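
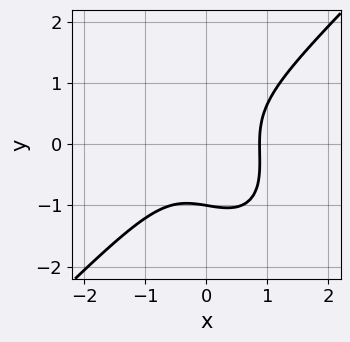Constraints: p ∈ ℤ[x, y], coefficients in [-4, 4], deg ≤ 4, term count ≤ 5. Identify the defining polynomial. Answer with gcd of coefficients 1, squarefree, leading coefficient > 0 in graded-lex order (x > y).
3*x^3 - x*y^2 - 2*y^3 - 2

1. Degree: no degree-2 curve has this shape, so deg p = 3.
2. Against the integer gridlines: it crosses the y-axis at the gridline y = -1.
3. These observations pin down the coefficients.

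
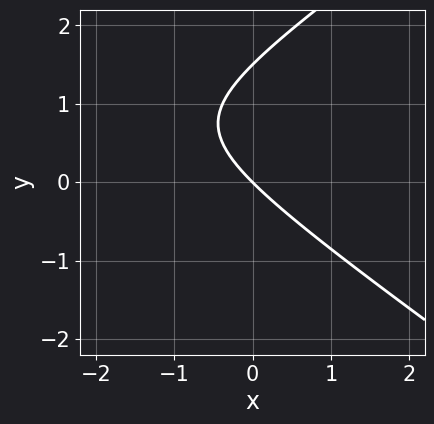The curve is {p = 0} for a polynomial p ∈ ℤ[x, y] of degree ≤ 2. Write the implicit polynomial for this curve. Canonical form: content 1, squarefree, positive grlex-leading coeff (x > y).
1. deg p = 2. The shape is more complex than any degree-1 curve.
2. Observable constraints: one y-axis crossing is at y = 0; it crosses the x-axis at the gridline x = 0.
3. These observations pin down the coefficients.

x^2 - 2*y^2 + 3*x + 3*y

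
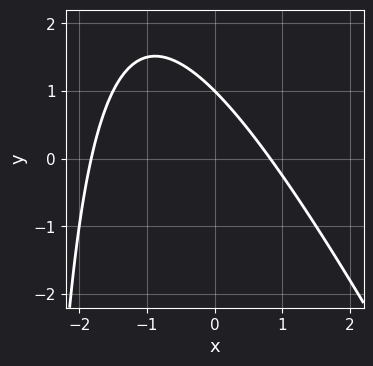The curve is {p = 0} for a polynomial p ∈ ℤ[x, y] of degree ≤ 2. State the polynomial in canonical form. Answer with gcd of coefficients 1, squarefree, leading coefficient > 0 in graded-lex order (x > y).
2*x^2 + x*y + 2*x + 3*y - 3

1. Degree: no degree-1 curve has this shape, so deg p = 2.
2. Checking where it meets the axes: it meets the y-axis at y = 1 (among the integer gridlines).
3. Solving for integer coefficients yields p as stated.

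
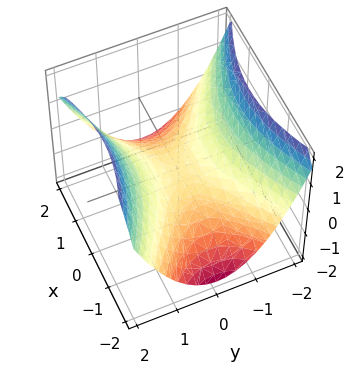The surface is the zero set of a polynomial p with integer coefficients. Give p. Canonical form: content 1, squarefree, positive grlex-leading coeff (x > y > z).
x^2 - 2*y^2 + 3*z

First, the degree is 2 — a hyperbolic paraboloid; a quadric.
Next, symmetries: it's symmetric under y → −y, forcing even powers of y; the x ↦ −x reflection is a symmetry, so x appears only in even powers.
Next, from the visible intercepts: it meets the x-axis at x = 0 (among the integer gridlines); one y-axis crossing is at y = 0.
Finally, fitting integer coefficients to these (and the overall shape) gives p.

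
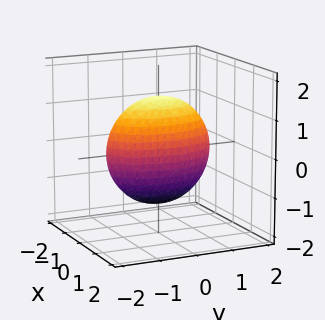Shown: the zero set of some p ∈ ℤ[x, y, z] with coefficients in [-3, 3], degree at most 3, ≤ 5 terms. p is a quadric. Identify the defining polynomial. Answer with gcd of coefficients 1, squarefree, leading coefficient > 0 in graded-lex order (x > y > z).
(a) deg p = 2.
(b) Symmetries: it's symmetric under x → −x, forcing even powers of x; mirror symmetry y ↦ −y ⇒ only even powers of y; the z ↦ −z reflection is a symmetry, so z appears only in even powers.
(c) Assembling these constraints gives the stated polynomial.

3*x^2 + y^2 + z^2 - 2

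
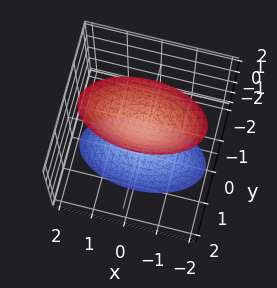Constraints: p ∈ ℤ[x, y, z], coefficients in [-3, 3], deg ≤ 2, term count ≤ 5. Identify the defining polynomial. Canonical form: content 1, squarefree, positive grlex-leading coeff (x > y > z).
x^2 + 3*y^2 - z^2 + 1

1. I count 2 distinct pieces.
2. The degree is 2 — two sheets facing apart; a quadric.
3. Symmetries: mirror symmetry x ↦ −x ⇒ only even powers of x; the z ↦ −z reflection is a symmetry, so z appears only in even powers; mirror symmetry y ↦ −y ⇒ only even powers of y.
4. Checking where it meets the axes: no x-intercept at any integer in the box; no y-intercept at any integer in the box.
5. Putting this together gives p.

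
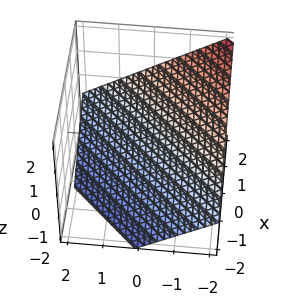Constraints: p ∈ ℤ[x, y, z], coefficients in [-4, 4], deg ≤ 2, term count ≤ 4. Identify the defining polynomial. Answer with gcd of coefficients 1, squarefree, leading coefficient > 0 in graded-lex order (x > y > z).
1. Degree: every cross-section is a straight line — this is a plane, so deg p = 1.
2. From the visible intercepts: one y-axis crossing is at y = -1; it meets the x-axis at x = 1 (among the integer gridlines).
3. These observations pin down the coefficients.

2*x - 2*y - 3*z - 2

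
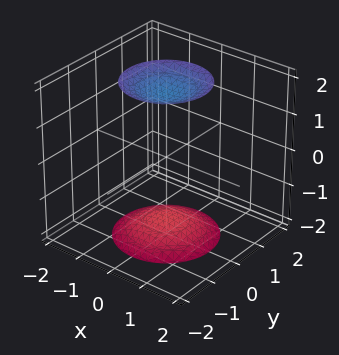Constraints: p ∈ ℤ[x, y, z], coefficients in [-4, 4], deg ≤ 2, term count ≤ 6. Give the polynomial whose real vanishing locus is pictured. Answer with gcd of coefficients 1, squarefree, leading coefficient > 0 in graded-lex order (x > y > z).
x^2 + y^2 - z^2 + 3

First, there are 2 components. They look like related sheets of one shape, so recover p as a whole.
Then, degree: two separate bowl-shaped sheets opening away from each other; a quadric, so deg p = 2.
Next, symmetries: the z-axis is an axis of rotation, so x and y enter only as x² + y²; it's symmetric under z → −z, forcing even powers of z.
Next, checking where it meets the axes: a circular section at z = -2 has radius exactly 1; it misses every integer gridline on the x-axis; no y-intercept at any integer in the box.
Finally, putting this together gives p.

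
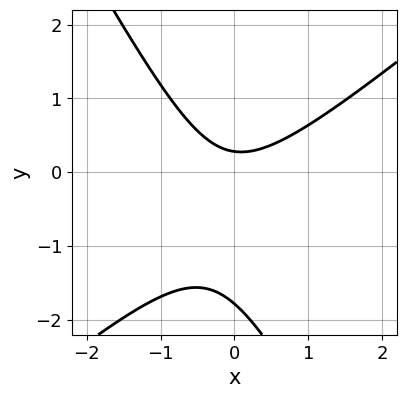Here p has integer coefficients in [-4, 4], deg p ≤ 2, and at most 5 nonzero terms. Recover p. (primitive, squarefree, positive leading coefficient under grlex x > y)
3*x^2 - 2*x*y - 2*y^2 - 3*y + 1

deg p = 2.
From the visible intercepts: no x-intercept at any integer in the box.
Solving for integer coefficients yields p as stated.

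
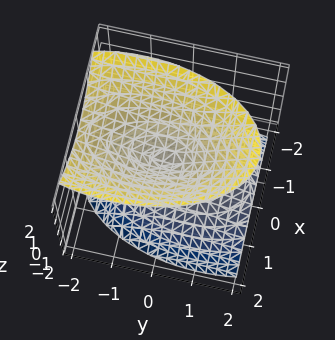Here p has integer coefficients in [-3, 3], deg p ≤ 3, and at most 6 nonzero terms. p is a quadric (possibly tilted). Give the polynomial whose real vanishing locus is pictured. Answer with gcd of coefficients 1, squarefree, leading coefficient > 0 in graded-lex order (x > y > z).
3*x^2 + y^2 + y*z - 2*z^2

The picture has 2 separate pieces. Treating them together as one polynomial.
deg p = 2. The shape is more complex than any degree-1 surface.
From the visible intercepts: one z-axis crossing is at z = 0; it meets the x-axis at x = 0 (among the integer gridlines); it crosses the y-axis at the gridline y = 0.
Solving for integer coefficients yields p as stated.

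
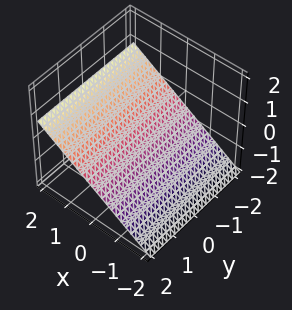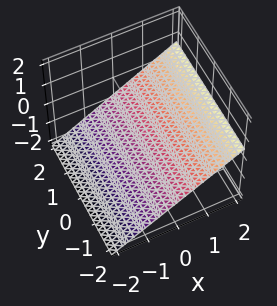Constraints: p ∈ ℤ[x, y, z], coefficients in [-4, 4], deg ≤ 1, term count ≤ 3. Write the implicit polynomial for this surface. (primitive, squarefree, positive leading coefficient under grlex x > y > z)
2*x - 3*z - 2

First, deg p = 1. The surface is flat (a plane).
Then, from the visible intercepts: one x-axis crossing is at x = 1; no y-intercept at any integer in the box.
Finally, fitting integer coefficients to these (and the overall shape) gives p.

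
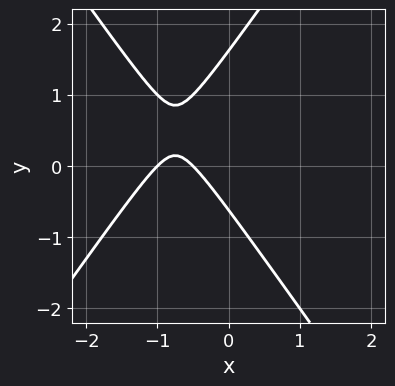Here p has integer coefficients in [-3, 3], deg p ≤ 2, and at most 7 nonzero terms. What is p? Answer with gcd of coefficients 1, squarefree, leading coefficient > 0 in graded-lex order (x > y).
(a) Degree: no degree-1 curve has this shape, so deg p = 2.
(b) Reading off the gridlines: one x-axis crossing is at x = -1.
(c) Putting this together gives p.

2*x^2 - y^2 + 3*x + y + 1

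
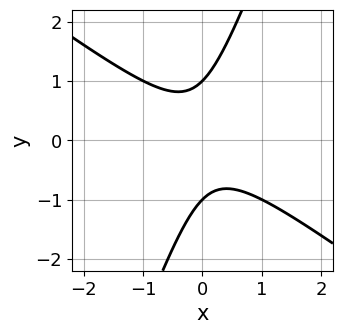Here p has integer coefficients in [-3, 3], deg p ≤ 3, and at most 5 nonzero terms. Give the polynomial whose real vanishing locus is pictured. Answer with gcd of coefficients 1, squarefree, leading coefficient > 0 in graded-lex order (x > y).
(a) Degree: a generic line meets the curve in up to 2 points, so deg p = 2.
(b) From the visible intercepts: among the integer gridlines, it crosses the y-axis at y ∈ {-1, 1}; the curve avoids every integer x-axis point in the box.
(c) The integer polynomial consistent with all of this is the stated p.

2*x^2 + 2*x*y - y^2 + 1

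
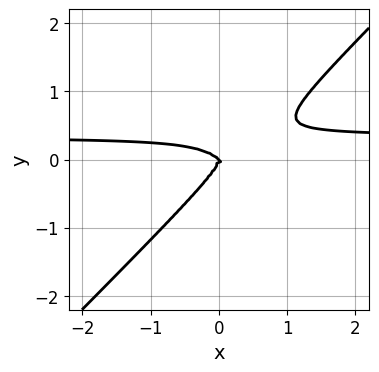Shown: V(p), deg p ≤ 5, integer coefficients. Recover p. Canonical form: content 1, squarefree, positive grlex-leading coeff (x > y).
deg p = 4. No degree-3 curve has this shape.
From the visible intercepts: one y-axis crossing is at y = 0; it crosses the x-axis at the gridline x = 0.
Matching integer coefficients to the picture gives p.

3*x^3*y - 3*y^4 - x^3 - x^2*y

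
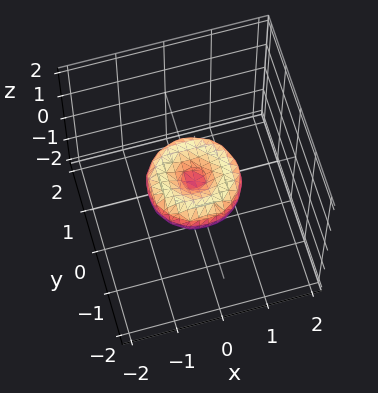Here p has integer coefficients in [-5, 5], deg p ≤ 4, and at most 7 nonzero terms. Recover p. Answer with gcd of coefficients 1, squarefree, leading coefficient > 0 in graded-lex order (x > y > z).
2*x^4 + 4*x^2*y^2 + 2*y^4 - 2*x^2 - 2*y^2 + 3*z^2

(a) Degree: the shape is more complex than any degree-3 surface, so deg p = 4.
(b) Symmetry: the surface is invariant under rotation about z: p = q(x² + y², z).
(c) Reading off the gridlines: a circular section at z = 0 has radius exactly 1; among the integer gridlines, it crosses the x-axis at x ∈ {-1, 0, 1}; it crosses the z-axis at the gridline z = 0.
(d) Putting this together gives p. Check: (0, 1, 0) on the y-axis lies on the surface, and p(0, 1, 0) = 0. ✓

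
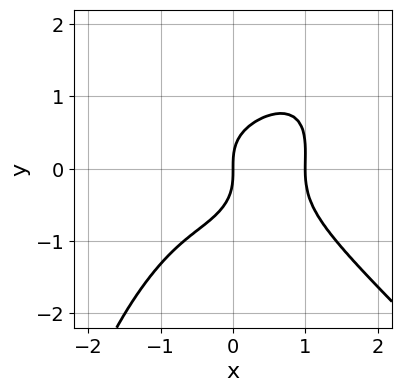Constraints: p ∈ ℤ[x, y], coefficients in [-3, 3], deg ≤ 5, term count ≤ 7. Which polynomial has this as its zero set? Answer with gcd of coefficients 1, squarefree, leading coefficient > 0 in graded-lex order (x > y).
First, deg p = 4.
Next, reading off the gridlines: among the integer gridlines, it crosses the x-axis at x ∈ {0, 1}; one y-axis crossing is at y = 0.
Finally, fitting integer coefficients to these (and the overall shape) gives p.

2*x^4 - x^2*y^2 + x*y^3 + 2*y^3 - 2*x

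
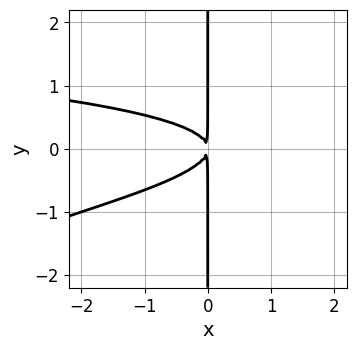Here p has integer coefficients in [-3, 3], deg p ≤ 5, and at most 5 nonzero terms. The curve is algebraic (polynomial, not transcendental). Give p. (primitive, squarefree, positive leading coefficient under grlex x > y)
(a) deg p = 4.
(b) Reading off the gridlines: the visible y-axis segment lies entirely on the curve.
(c) These observations pin down the coefficients.

x*y^3 + 3*x*y^2 + x^2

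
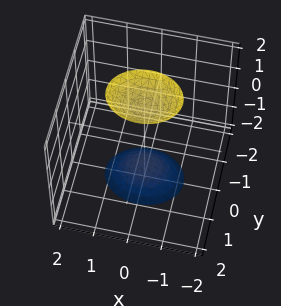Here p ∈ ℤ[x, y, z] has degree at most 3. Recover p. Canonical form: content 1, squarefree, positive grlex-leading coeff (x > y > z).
2*x^2 + 3*y^2 - z^2 + 2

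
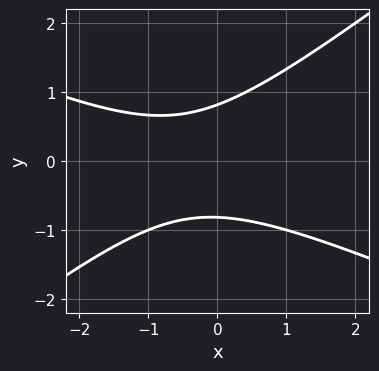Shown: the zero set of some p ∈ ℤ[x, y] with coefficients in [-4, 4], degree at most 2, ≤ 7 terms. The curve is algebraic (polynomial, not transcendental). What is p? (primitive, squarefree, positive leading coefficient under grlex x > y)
1. The degree is 2 — no degree-1 curve has this shape.
2. Against the integer gridlines: it misses every integer gridline on the x-axis.
3. These observations pin down the coefficients.

x^2 + x*y - 3*y^2 + x + 2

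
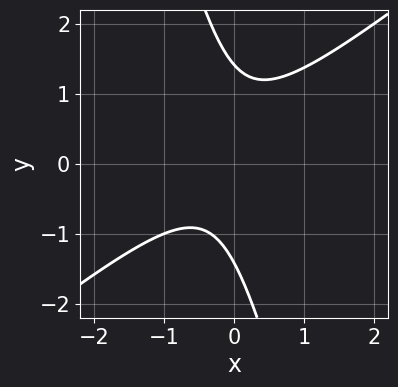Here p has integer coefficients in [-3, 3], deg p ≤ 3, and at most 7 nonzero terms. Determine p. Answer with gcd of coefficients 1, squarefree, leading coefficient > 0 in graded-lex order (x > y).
3*x^2 - 3*x*y - y^2 + x + 2

The degree is 2 — a generic line meets the curve in up to 2 points.
Checking where it meets the axes: no x-intercept at any integer in the box.
These observations pin down the coefficients.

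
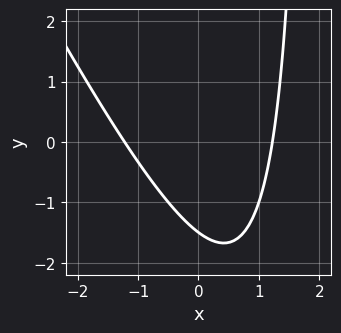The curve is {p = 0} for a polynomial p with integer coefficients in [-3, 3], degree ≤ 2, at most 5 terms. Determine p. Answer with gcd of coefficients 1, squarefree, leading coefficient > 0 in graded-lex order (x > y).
2*x^2 + x*y - 2*y - 3

First, deg p = 2. The shape is more complex than any degree-1 curve.
Finally, the integer polynomial consistent with all of this is the stated p.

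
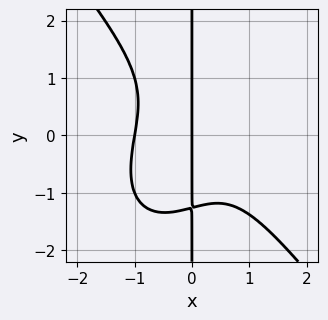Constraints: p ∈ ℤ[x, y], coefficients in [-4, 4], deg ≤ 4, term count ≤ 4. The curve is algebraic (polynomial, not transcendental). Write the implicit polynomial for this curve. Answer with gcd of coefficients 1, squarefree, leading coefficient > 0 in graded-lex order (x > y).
2*x^4 + x*y^3 + x^2*y + 2*x

1. The degree is 4 — the shape is more complex than any degree-3 curve.
2. Observable constraints: the x-axis gridline crossings are at x ∈ {-1, 0}; the visible y-axis segment lies entirely on the curve.
3. Together with the visible shape, these determine p as stated.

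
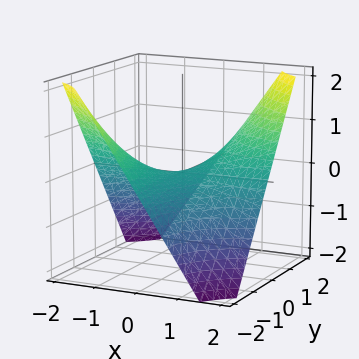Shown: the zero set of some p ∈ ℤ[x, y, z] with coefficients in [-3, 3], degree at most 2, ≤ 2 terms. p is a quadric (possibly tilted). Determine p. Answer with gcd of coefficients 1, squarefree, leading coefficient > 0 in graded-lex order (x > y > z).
2*x*y - 3*z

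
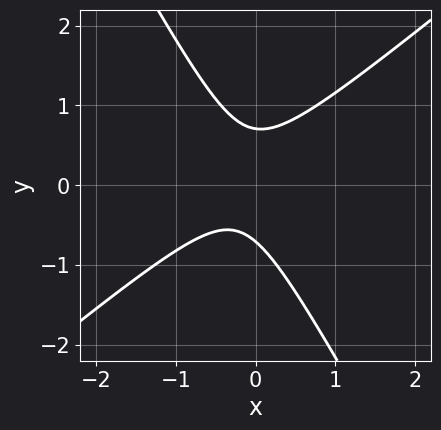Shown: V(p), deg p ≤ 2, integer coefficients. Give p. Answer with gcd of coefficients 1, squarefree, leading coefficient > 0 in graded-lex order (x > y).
3*x^2 - 2*x*y - 2*y^2 + x + 1

First, the degree is 2 — the shape is more complex than any degree-1 curve.
Then, from the axis intercepts and sections: no x-intercept at any integer in the box.
Finally, these observations pin down the coefficients.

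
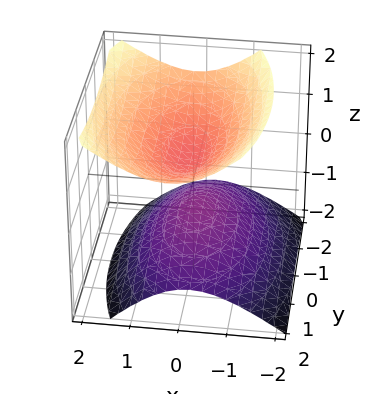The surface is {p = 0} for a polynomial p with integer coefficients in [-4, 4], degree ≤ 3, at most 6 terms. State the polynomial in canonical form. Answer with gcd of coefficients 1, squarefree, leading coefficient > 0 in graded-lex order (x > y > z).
First, the picture has 2 separate pieces. They look like related sheets of one shape, so recover p as a whole.
Then, the degree is 2 — the shape is more complex than any degree-1 surface.
Next, reading off the gridlines: no y-intercept at any integer in the box; the surface avoids every integer x-axis point in the box.
Finally, the integer polynomial consistent with all of this is the stated p.

3*x^2 - x*z + y^2 - 3*z^2 + 1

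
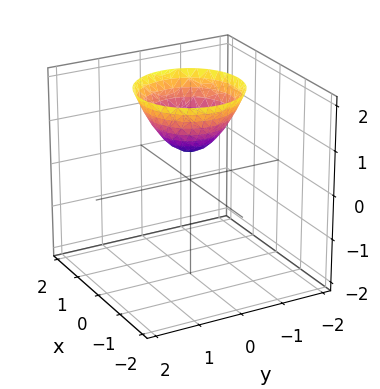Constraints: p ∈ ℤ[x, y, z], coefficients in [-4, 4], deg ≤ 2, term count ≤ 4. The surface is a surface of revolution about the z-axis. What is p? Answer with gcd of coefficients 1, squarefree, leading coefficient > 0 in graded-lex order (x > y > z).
First, the degree is 2 — the shape is more complex than any degree-1 surface.
Then, symmetry: the surface is invariant under rotation about z: p = q(x² + y², z).
Then, checking where it meets the axes: a circular section at z = 2 has radius between 1 and 2; no y-intercept at any integer in the box; the surface avoids every integer x-axis point in the box.
Finally, the integer polynomial consistent with all of this is the stated p.

3*x^2 + 3*y^2 - 3*z + 2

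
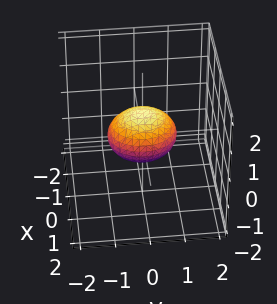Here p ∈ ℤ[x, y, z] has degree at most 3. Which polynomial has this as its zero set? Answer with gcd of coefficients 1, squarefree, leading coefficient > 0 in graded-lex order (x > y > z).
First, degree: bounded and convex; a quadric, so deg p = 2.
Next, symmetries: it's symmetric under y → −y, forcing even powers of y; mirror symmetry z ↦ −z ⇒ only even powers of z; mirror symmetry x ↦ −x ⇒ only even powers of x.
Then, checking where it meets the axes: the y-axis gridline crossings are at y ∈ {-1, 1}.
Finally, the integer polynomial consistent with all of this is the stated p.

3*x^2 + 2*y^2 + 3*z^2 - 2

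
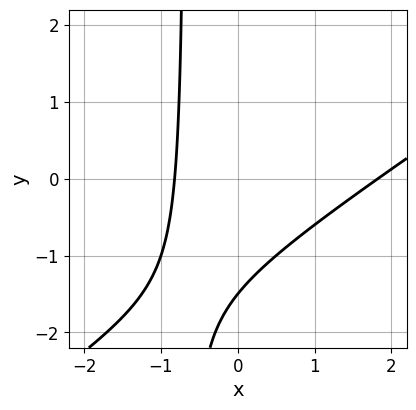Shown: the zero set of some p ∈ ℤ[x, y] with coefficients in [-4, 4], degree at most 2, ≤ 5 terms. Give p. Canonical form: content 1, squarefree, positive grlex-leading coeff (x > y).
2*x^2 - 3*x*y - 2*x - 2*y - 3

First, degree: a generic line meets the curve in up to 2 points, so deg p = 2.
Finally, putting this together gives p.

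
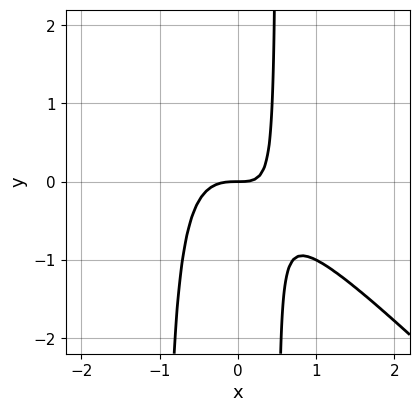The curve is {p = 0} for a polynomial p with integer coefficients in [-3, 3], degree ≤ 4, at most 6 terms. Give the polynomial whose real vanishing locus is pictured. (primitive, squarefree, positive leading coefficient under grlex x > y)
2*x^3 + 2*x^2*y + x*y - y

(a) Degree: the shape is more complex than any degree-2 curve, so deg p = 3.
(b) From the visible intercepts: one x-axis crossing is at x = 0; it crosses the y-axis at the gridline y = 0.
(c) Together with the visible shape, these determine p as stated.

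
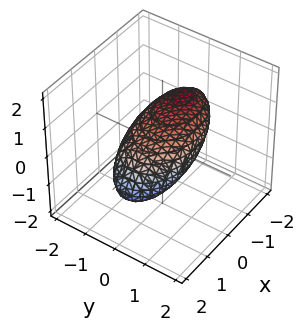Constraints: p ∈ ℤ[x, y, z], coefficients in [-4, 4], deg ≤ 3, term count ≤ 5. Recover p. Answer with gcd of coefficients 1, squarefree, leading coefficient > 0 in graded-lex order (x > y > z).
First, deg p = 2. No degree-1 surface has this shape.
Then, from the visible intercepts: among the integer gridlines, it crosses the y-axis at y ∈ {-1, 1}.
Finally, fitting integer coefficients to these (and the overall shape) gives p.

x^2 + 2*x*z + 2*y^2 + 3*z^2 - 2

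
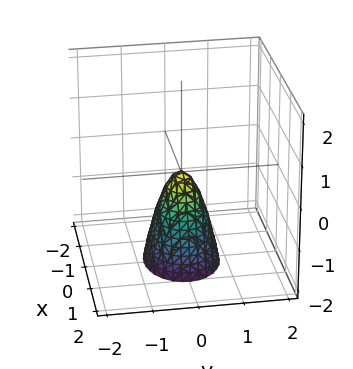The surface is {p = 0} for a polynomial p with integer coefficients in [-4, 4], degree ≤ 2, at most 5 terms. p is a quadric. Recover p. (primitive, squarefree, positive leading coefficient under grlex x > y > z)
2*x^2 + 3*y^2 + z

First, degree: a paraboloid; a quadric, so deg p = 2.
Next, symmetries: the y ↦ −y reflection is a symmetry, so y appears only in even powers; mirror symmetry x ↦ −x ⇒ only even powers of x.
Next, from the axis intercepts and sections: it meets the x-axis at x = 0 (among the integer gridlines); it crosses the z-axis at the gridline z = 0.
Finally, fitting integer coefficients to these (and the overall shape) gives p.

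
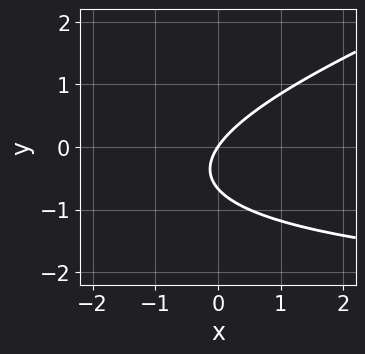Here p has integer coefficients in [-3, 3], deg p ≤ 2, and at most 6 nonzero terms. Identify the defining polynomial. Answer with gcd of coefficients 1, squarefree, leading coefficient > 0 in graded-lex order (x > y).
x*y - 3*y^2 + 3*x - 2*y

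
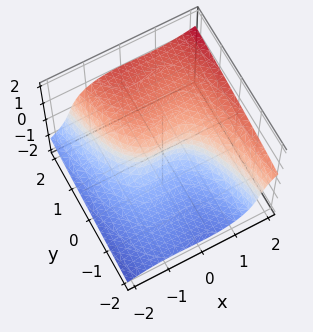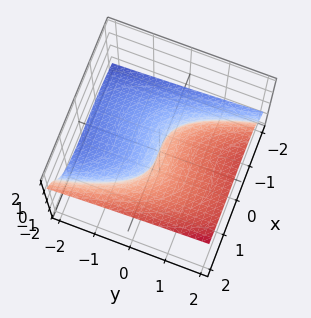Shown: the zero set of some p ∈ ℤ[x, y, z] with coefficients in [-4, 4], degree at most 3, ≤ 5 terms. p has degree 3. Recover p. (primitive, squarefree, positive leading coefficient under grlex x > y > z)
1. The degree is 3 — no degree-2 surface has this shape.
2. From the visible intercepts: it crosses the x-axis at the gridline x = 0; one z-axis crossing is at z = 0.
3. Solving for integer coefficients yields p as stated.

x^3 - x^2*z - 2*z^3 + 2*y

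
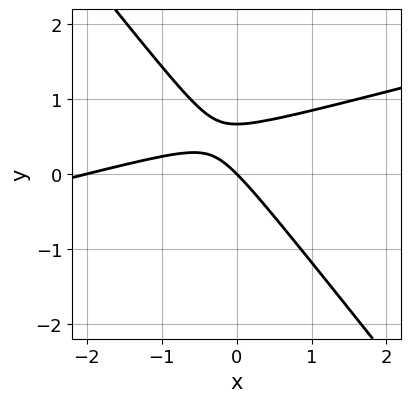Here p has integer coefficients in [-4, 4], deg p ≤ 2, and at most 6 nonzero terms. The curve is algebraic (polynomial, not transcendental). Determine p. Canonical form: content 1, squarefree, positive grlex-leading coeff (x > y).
x^2 - 3*x*y - 3*y^2 + 2*x + 2*y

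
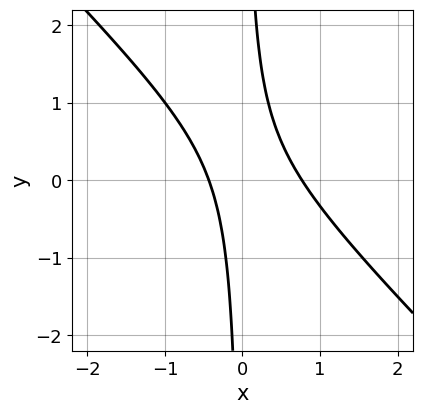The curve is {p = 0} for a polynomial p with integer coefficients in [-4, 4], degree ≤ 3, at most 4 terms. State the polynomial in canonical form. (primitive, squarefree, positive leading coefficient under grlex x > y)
3*x^2 + 3*x*y - x - 1

First, degree: a generic line meets the curve in up to 2 points, so deg p = 2.
Next, reading off the gridlines: the curve avoids every integer y-axis point in the box.
Finally, matching integer coefficients to the picture gives p.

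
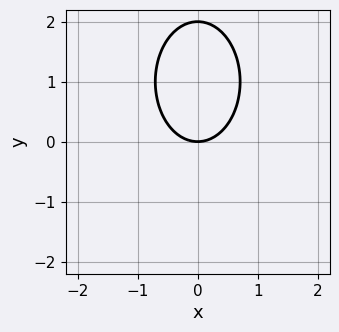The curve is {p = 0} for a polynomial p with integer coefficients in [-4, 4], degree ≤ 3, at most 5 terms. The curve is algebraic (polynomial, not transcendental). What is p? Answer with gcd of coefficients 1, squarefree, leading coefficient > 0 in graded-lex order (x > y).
2*x^2 + y^2 - 2*y

(a) deg p = 2.
(b) Symmetries: the x ↦ −x reflection is a symmetry, so x appears only in even powers.
(c) Observable constraints: among the integer gridlines, it crosses the y-axis at y ∈ {0, 2}; one x-axis crossing is at x = 0.
(d) Assembling these constraints gives the stated polynomial.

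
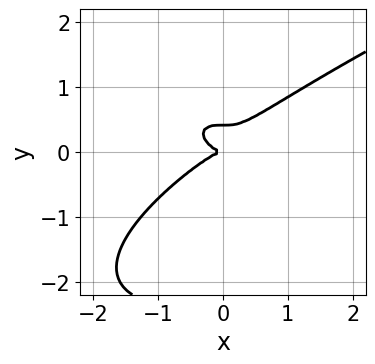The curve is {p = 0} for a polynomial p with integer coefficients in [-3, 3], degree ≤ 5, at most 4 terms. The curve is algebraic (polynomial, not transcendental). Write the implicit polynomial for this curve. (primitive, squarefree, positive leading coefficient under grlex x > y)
y^4 - x^3 + 2*y^3 - y^2

(a) The degree is 4 — a generic line meets the curve in up to 4 points.
(b) From the axis intercepts and sections: one x-axis crossing is at x = 0; it crosses the y-axis at the gridline y = 0.
(c) These observations pin down the coefficients.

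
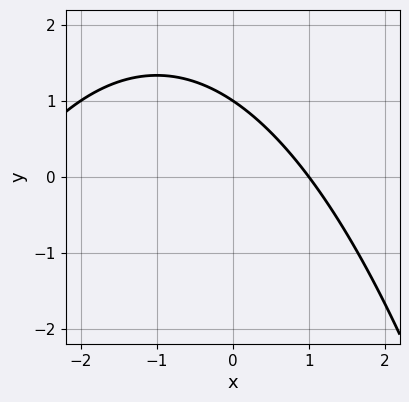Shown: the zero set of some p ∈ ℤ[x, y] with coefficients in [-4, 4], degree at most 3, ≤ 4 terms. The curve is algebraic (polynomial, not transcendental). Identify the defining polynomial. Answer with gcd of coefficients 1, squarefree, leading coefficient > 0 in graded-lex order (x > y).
1. Degree: no degree-1 curve has this shape, so deg p = 2.
2. From the axis intercepts and sections: it crosses the y-axis at the gridline y = 1; it meets the x-axis at x = 1 (among the integer gridlines).
3. Matching integer coefficients to the picture gives p.

x^2 + 2*x + 3*y - 3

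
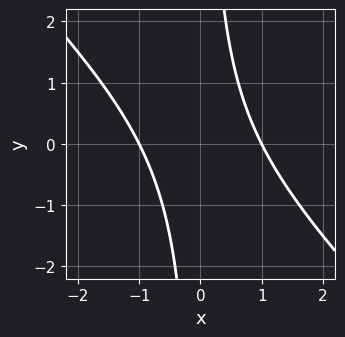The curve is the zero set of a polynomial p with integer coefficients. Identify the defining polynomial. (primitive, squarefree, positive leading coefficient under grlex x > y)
x^2 + x*y - 1

First, the degree is 2 — the shape is more complex than any degree-1 curve.
Then, reading off the gridlines: the x-axis gridline crossings are at x ∈ {-1, 1}; the curve avoids every integer y-axis point in the box.
Finally, these observations pin down the coefficients.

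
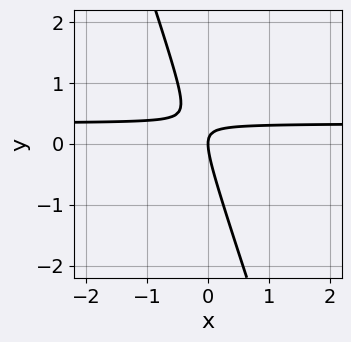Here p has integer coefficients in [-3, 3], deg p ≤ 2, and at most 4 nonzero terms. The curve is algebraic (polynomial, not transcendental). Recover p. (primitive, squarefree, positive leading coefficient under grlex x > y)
3*x*y + y^2 - x

1. deg p = 2.
2. From the axis intercepts and sections: one x-axis crossing is at x = 0; one y-axis crossing is at y = 0.
3. Matching integer coefficients to the picture gives p.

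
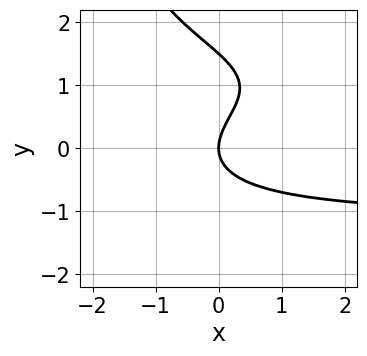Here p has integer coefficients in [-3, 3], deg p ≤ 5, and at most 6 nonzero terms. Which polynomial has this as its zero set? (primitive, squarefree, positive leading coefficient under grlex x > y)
x*y^3 - x*y^2 + 2*y^3 - 3*y^2 + 3*x

First, the degree is 4 — a generic line meets the curve in up to 4 points.
Next, from the visible intercepts: it meets the y-axis at y = 0 (among the integer gridlines); it crosses the x-axis at the gridline x = 0.
Finally, putting this together gives p.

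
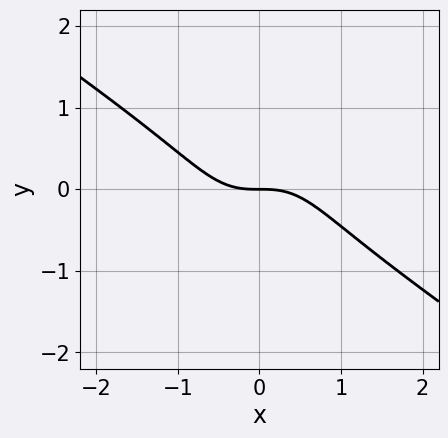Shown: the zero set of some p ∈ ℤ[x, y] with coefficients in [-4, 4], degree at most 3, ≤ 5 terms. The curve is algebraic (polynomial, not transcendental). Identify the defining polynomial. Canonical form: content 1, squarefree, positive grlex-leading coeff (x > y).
1. The degree is 3 — no degree-2 curve has this shape.
2. From the visible intercepts: it crosses the y-axis at the gridline y = 0; it meets the x-axis at x = 0 (among the integer gridlines).
3. These observations pin down the coefficients.

x^3 + x^2*y + y^3 + y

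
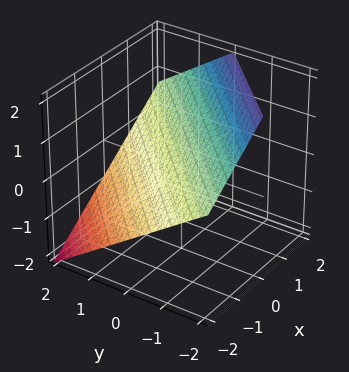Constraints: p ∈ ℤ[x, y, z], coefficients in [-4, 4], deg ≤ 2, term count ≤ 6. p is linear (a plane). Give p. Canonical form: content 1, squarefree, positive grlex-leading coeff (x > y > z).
1. The degree is 1 — the surface is flat (a plane).
2. Against the integer gridlines: it meets the x-axis at x = -1 (among the integer gridlines); it meets the y-axis at y = 1 (among the integer gridlines).
3. These observations pin down the coefficients.

2*x - 2*y - 3*z + 2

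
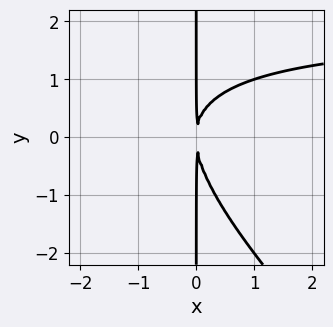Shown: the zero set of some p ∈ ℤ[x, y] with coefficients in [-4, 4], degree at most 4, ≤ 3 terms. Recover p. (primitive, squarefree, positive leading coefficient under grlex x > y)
deg p = 3. No degree-2 curve has this shape.
Against the integer gridlines: every point of the y-axis in the box is on the curve.
Matching integer coefficients to the picture gives p.

x^2*y + x*y^2 - 2*x^2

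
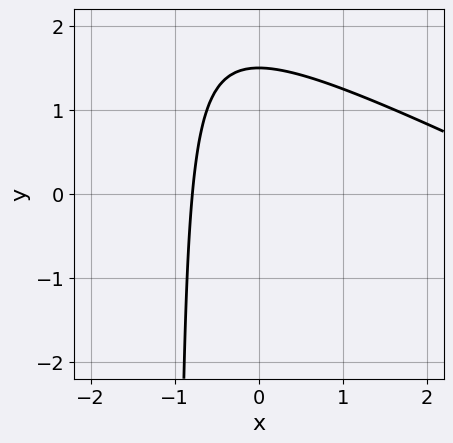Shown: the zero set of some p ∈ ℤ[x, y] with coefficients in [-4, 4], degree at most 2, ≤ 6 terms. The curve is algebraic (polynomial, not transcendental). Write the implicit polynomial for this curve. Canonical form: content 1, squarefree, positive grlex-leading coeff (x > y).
(a) The degree is 2 — no degree-1 curve has this shape.
(b) Matching integer coefficients to the picture gives p.

x^2 + 2*x*y - 3*x + 2*y - 3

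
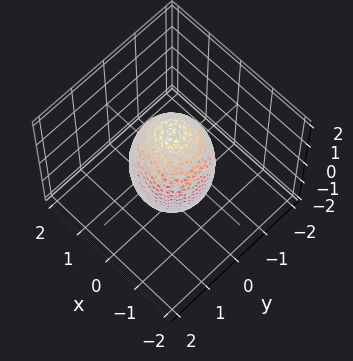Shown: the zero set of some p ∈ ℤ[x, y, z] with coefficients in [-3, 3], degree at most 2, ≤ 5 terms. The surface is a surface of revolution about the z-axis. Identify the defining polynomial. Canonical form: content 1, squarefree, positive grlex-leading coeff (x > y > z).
3*x^2 + 3*y^2 + z^2 - 3

1. deg p = 2. No degree-1 surface has this shape.
2. Symmetries: rotational symmetry about the z-axis ⇒ p depends on x, y only through x² + y².
3. From the visible intercepts: a circular section at z = 0 has radius exactly 1; among the integer gridlines, it crosses the x-axis at x ∈ {-1, 1}.
4. The integer polynomial consistent with all of this is the stated p. Check: (0, 1, 0) on the y-axis lies on the surface, and p(0, 1, 0) = 0. ✓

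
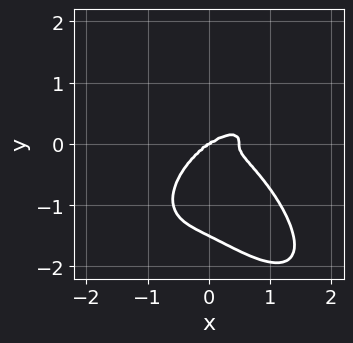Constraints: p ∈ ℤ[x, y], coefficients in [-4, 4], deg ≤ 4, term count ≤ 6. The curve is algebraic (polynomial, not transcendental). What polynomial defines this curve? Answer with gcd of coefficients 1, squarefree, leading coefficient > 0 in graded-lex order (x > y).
1. Degree: no degree-3 curve has this shape, so deg p = 4.
2. From the visible intercepts: one y-axis crossing is at y = 0; one x-axis crossing is at x = 0.
3. The integer polynomial consistent with all of this is the stated p.

2*x^4 + x*y^3 + 2*y^4 - x^3 + 3*y^3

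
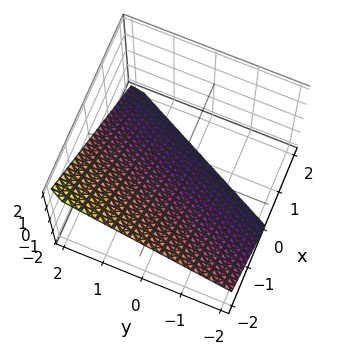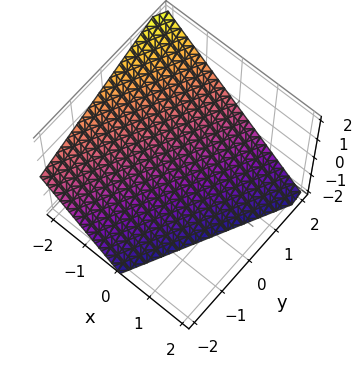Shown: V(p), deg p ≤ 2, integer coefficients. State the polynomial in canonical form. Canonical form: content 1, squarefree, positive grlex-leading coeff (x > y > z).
2*x - y + 2*z + 2

1. The degree is 1 — every cross-section is a straight line — this is a plane.
2. Observable constraints: it crosses the z-axis at the gridline z = -1; one x-axis crossing is at x = -1; one y-axis crossing is at y = 2.
3. Putting this together gives p.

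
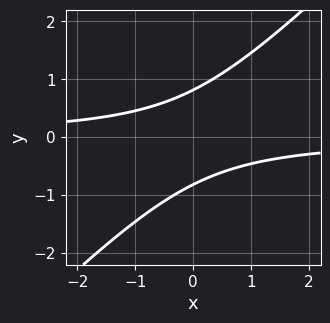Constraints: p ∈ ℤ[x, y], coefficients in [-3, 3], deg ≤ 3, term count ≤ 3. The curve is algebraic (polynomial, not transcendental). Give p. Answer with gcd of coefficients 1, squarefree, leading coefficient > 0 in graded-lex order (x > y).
3*x*y - 3*y^2 + 2

First, the degree is 2 — a generic line meets the curve in up to 2 points.
Next, checking where it meets the axes: it misses every integer gridline on the x-axis.
Finally, solving for integer coefficients yields p as stated.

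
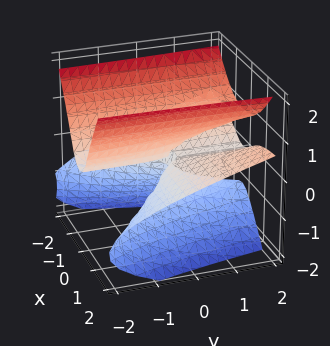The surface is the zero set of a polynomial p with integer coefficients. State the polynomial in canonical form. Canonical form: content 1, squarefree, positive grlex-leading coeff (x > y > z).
x^2*y - 3*x^2*z + 2*z^3 - y*z

(a) The picture has 2 separate pieces. They look like related sheets of one shape, so recover p as a whole.
(b) The degree is 3 — no degree-2 surface has this shape.
(c) Checking where it meets the axes: every point of the y-axis in the box is on the surface; every point of the x-axis in the box is on the surface; it crosses the z-axis at the gridline z = 0.
(d) The integer polynomial consistent with all of this is the stated p.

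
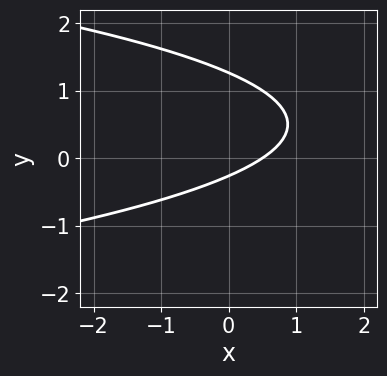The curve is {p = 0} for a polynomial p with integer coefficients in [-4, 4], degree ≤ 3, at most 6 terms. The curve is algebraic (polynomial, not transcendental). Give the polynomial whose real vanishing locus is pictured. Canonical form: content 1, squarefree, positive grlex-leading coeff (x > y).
3*y^2 + 2*x - 3*y - 1

Degree: no degree-1 curve has this shape, so deg p = 2.
Matching integer coefficients to the picture gives p.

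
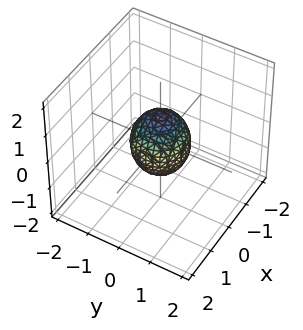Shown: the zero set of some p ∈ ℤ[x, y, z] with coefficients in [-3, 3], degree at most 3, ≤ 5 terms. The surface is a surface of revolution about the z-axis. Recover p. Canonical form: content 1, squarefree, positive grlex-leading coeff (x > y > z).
First, degree: a generic line meets the surface in up to 2 points, so deg p = 2.
Next, by symmetry, the surface is invariant under rotation about z: p = q(x² + y², z).
Then, against the integer gridlines: a circular section at z = 0 has radius between 0 and 1; among the integer gridlines, it crosses the z-axis at z ∈ {-1, 1}.
Finally, fitting integer coefficients to these (and the overall shape) gives p.

3*x^2 + 3*y^2 + 2*z^2 - 2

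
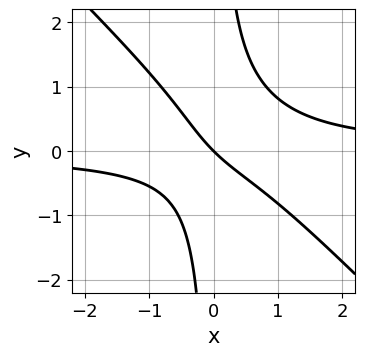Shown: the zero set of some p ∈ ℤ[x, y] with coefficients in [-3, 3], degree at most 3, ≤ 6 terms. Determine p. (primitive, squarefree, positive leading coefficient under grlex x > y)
3*x^2*y + 3*x*y^2 - x*y - 2*x - 2*y

Degree: no degree-2 curve has this shape, so deg p = 3.
From the axis intercepts and sections: one y-axis crossing is at y = 0; it crosses the x-axis at the gridline x = 0.
These observations pin down the coefficients.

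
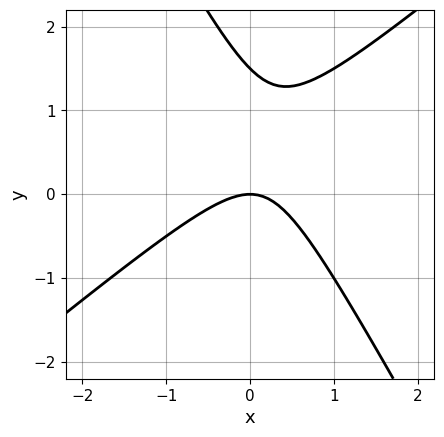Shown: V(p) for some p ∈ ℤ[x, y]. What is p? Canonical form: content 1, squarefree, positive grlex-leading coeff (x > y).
1. deg p = 2.
2. Observable constraints: it crosses the x-axis at the gridline x = 0; it crosses the y-axis at the gridline y = 0.
3. Fitting integer coefficients to these (and the overall shape) gives p.

3*x^2 - 2*x*y - 2*y^2 + 3*y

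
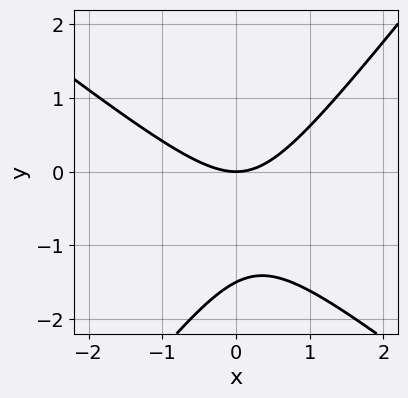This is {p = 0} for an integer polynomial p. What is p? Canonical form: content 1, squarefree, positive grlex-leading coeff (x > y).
First, the degree is 2 — a generic line meets the curve in up to 2 points.
Next, observable constraints: it meets the x-axis at x = 0 (among the integer gridlines); one y-axis crossing is at y = 0.
Finally, assembling these constraints gives the stated polynomial.

2*x^2 + x*y - 2*y^2 - 3*y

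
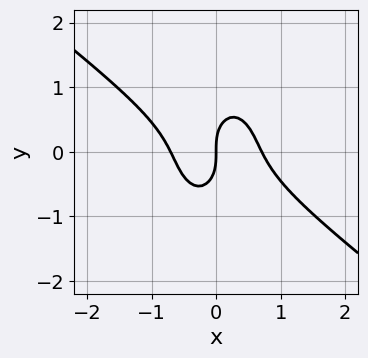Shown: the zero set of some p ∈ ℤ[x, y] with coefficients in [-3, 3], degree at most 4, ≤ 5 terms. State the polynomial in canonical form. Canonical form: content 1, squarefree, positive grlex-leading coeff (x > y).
2*x^3 + 2*x^2*y + y^3 - x

deg p = 3.
Checking where it meets the axes: one y-axis crossing is at y = 0; one x-axis crossing is at x = 0.
Fitting integer coefficients to these (and the overall shape) gives p.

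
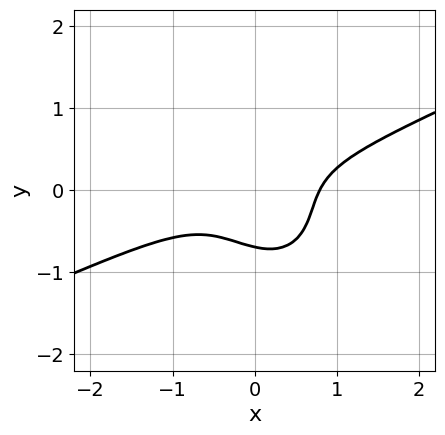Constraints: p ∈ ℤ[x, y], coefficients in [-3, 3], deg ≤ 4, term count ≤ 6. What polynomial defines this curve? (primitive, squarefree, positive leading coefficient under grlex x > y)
Degree: no degree-2 curve has this shape, so deg p = 3.
Putting this together gives p.

2*x^3 - 3*x^2*y - 2*x*y^2 - 3*y^3 - 1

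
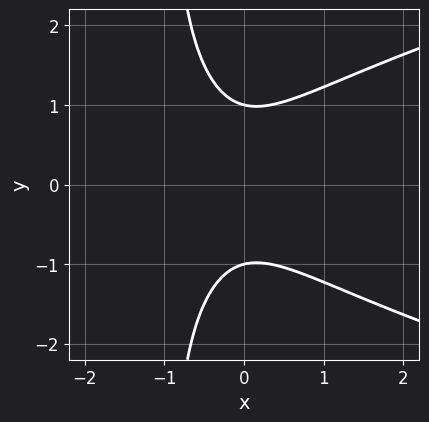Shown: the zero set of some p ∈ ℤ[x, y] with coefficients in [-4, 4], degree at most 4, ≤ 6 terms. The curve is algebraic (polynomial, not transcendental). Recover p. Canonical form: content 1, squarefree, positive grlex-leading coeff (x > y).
2*x*y^2 - 3*x^2 + 2*y^2 - x - 2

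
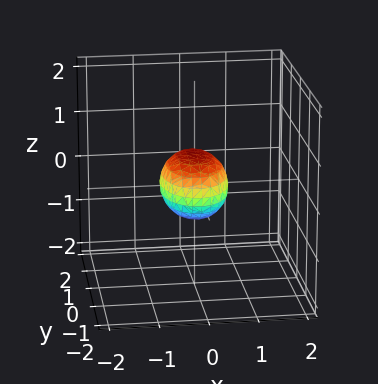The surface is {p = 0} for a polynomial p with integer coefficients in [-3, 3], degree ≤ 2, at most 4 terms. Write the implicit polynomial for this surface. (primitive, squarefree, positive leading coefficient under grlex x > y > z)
2*x^2 + y^2 + 2*z^2 - 1

1. Degree: bounded and convex; a quadric, so deg p = 2.
2. Symmetries: mirror symmetry x ↦ −x ⇒ only even powers of x; the z ↦ −z reflection is a symmetry, so z appears only in even powers; the y ↦ −y reflection is a symmetry, so y appears only in even powers.
3. Against the integer gridlines: the y-axis gridline crossings are at y ∈ {-1, 1}.
4. Together with the visible shape, these determine p as stated.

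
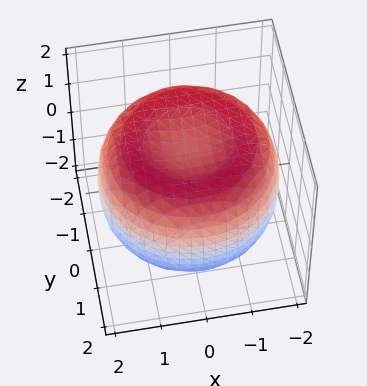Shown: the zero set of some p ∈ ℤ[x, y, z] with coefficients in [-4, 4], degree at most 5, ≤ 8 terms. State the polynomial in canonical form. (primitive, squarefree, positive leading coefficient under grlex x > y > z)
First, degree: no degree-3 surface has this shape, so deg p = 4.
Then, by symmetry, every cross-section ⟂ z is a circle, so x, y appear only via x² + y².
Next, reading off the gridlines: the z-axis gridline crossings are at z ∈ {-1, 1}; a circular section at z = -1 has radius between 1 and 2.
Finally, putting this together gives p.

x^4 + 2*x^2*y^2 + y^4 - 3*x^2 - 3*y^2 + 3*z^2 - 3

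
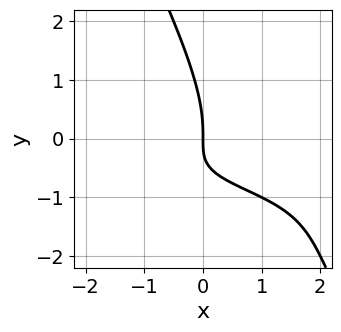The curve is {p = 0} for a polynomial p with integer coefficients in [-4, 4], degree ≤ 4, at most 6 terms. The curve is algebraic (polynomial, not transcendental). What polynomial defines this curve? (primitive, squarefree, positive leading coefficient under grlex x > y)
(a) Degree: a generic line meets the curve in up to 3 points, so deg p = 3.
(b) Against the integer gridlines: it meets the y-axis at y = 0 (among the integer gridlines); it meets the x-axis at x = 0 (among the integer gridlines).
(c) Matching integer coefficients to the picture gives p.

2*x*y^2 + y^3 + 3*x*y + 2*x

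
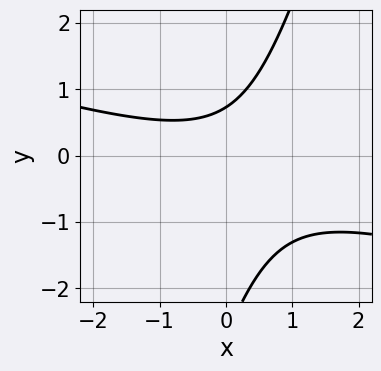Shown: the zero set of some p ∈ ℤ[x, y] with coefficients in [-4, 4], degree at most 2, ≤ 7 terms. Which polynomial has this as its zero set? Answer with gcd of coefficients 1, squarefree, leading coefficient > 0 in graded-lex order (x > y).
x^2 + 3*x*y - y^2 - 2*y + 2

Degree: no degree-1 curve has this shape, so deg p = 2.
Reading off the gridlines: no x-intercept at any integer in the box.
Matching integer coefficients to the picture gives p.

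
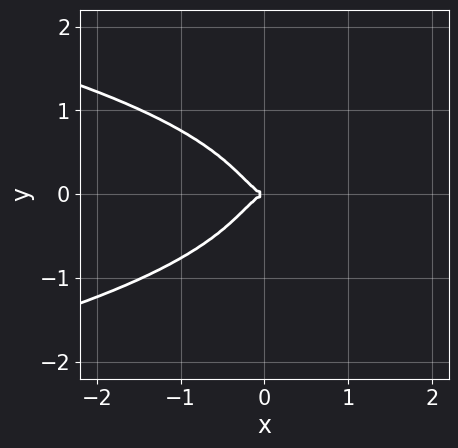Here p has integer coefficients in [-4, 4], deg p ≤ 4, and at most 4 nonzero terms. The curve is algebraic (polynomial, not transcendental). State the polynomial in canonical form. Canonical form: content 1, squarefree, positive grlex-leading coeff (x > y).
3*x^2*y^2 + 2*y^4 + 3*x^3 + y^2

deg p = 4. A generic line meets the curve in up to 4 points.
Symmetries: mirror symmetry y ↦ −y ⇒ only even powers of y.
Observable constraints: it meets the x-axis at x = 0 (among the integer gridlines); it meets the y-axis at y = 0 (among the integer gridlines).
The integer polynomial consistent with all of this is the stated p.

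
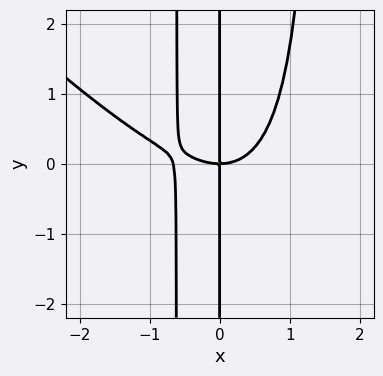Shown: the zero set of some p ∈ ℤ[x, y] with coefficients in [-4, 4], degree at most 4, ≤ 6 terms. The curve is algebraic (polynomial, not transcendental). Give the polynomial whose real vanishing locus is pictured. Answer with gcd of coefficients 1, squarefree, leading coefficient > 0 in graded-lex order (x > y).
First, the degree is 4 — no degree-3 curve has this shape.
Then, from the axis intercepts and sections: the visible y-axis segment lies entirely on the curve; one x-axis crossing is at x = 0.
Finally, solving for integer coefficients yields p as stated.

3*x^4 + 3*x^3*y + 2*x^3 - 3*x^2*y - 3*x*y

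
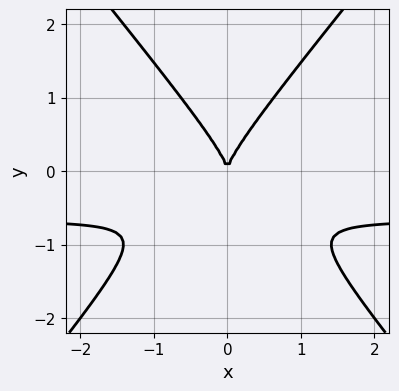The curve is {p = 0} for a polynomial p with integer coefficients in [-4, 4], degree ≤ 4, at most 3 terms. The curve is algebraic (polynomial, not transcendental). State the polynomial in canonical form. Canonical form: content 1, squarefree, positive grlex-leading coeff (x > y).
(a) The degree is 3 — a generic line meets the curve in up to 3 points.
(b) Symmetries: it's symmetric under x → −x, forcing even powers of x.
(c) Against the integer gridlines: it crosses the y-axis at the gridline y = 0; it crosses the x-axis at the gridline x = 0.
(d) Assembling these constraints gives the stated polynomial.

3*x^2*y - 2*y^3 + 2*x^2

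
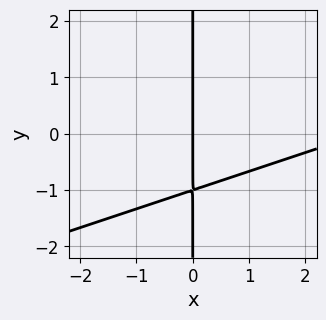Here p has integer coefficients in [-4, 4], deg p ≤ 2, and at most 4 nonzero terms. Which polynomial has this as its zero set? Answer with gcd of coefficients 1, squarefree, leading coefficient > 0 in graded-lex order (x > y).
x^2 - 3*x*y - 3*x

Degree: no degree-1 curve has this shape, so deg p = 2.
Against the integer gridlines: the visible y-axis segment lies entirely on the curve; it meets the x-axis at x = 0 (among the integer gridlines).
Putting this together gives p.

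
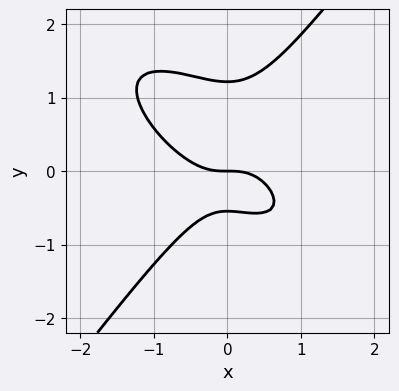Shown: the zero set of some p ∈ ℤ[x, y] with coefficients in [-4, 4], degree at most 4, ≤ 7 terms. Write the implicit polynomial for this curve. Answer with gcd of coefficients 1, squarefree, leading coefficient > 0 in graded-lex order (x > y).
The degree is 3 — the shape is more complex than any degree-2 curve.
From the visible intercepts: one x-axis crossing is at x = 0; it meets the y-axis at y = 0 (among the integer gridlines).
Matching integer coefficients to the picture gives p.

3*x^3 + 3*x^2*y - 3*y^3 + 2*y^2 + 2*y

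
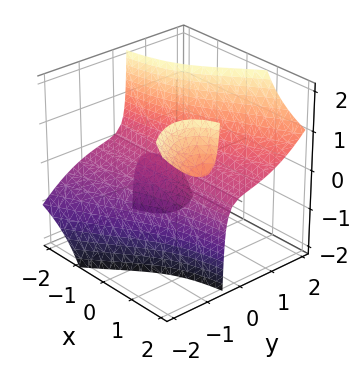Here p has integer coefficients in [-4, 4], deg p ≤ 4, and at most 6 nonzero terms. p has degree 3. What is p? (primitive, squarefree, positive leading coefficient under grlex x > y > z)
The picture has 3 separate pieces. They look like related sheets of one shape, so recover p as a whole.
The degree is 3 — no degree-2 surface has this shape.
Against the integer gridlines: one y-axis crossing is at y = 0; it meets the z-axis at z = 0 (among the integer gridlines); every point of the x-axis in the box is on the surface.
These observations pin down the coefficients.

2*x*y*z - y^3 - y + 2*z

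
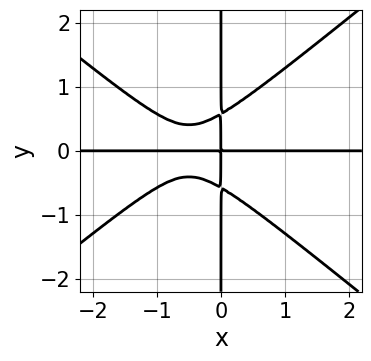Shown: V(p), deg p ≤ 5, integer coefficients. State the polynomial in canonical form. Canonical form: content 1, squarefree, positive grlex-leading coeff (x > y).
Degree: the shape is more complex than any degree-3 curve, so deg p = 4.
Against the integer gridlines: every point of the x-axis in the box is on the curve; every point of the y-axis in the box is on the curve.
These observations pin down the coefficients.

2*x^3*y - 3*x*y^3 + 2*x^2*y + x*y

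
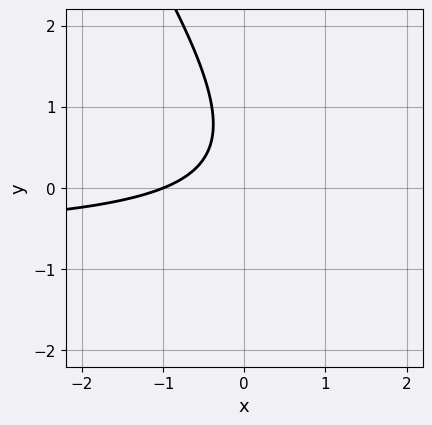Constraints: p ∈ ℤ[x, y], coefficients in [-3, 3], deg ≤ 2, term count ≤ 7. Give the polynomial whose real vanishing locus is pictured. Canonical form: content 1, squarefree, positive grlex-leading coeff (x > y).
3*x*y + 2*y^2 + 2*x - 2*y + 2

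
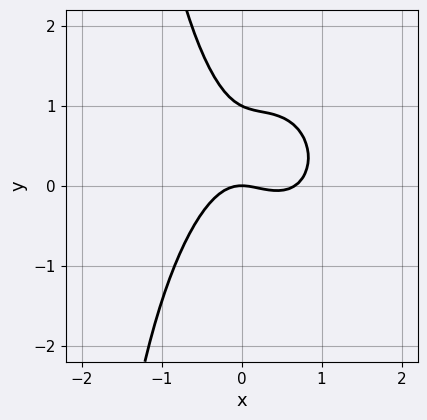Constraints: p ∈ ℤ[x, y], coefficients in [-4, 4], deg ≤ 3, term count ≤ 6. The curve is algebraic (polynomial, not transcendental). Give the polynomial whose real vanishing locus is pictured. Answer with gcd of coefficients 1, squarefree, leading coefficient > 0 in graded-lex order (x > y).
deg p = 3. The shape is more complex than any degree-2 curve.
Checking where it meets the axes: it crosses the x-axis at the gridline x = 0; among the integer gridlines, it crosses the y-axis at y ∈ {0, 1}.
Together with the visible shape, these determine p as stated.

3*x^3 + x*y^2 - 2*x^2 + 2*y^2 - 2*y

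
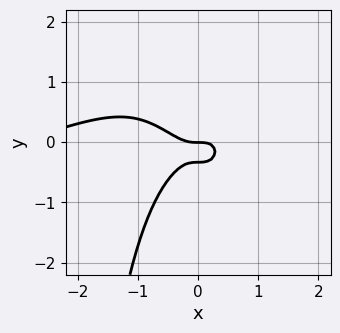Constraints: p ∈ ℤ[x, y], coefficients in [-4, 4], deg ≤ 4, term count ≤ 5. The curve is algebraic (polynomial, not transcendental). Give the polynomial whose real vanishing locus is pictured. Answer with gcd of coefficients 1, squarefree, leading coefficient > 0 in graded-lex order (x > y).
x^4 - 3*x^3*y + 3*x^3 + 3*y^2 + y

(a) deg p = 4. A generic line meets the curve in up to 4 points.
(b) From the axis intercepts and sections: it meets the x-axis at x = 0 (among the integer gridlines); one y-axis crossing is at y = 0.
(c) Assembling these constraints gives the stated polynomial.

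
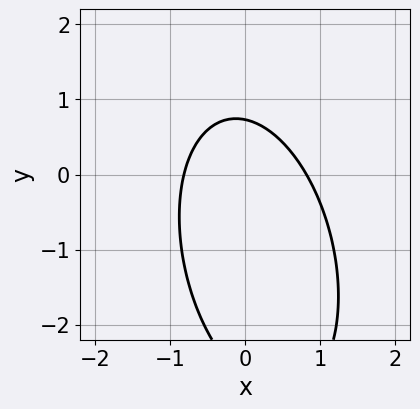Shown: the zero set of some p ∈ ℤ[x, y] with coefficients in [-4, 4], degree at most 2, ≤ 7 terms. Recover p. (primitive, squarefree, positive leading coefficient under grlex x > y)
3*x^2 + x*y + y^2 + 2*y - 2

deg p = 2.
Solving for integer coefficients yields p as stated.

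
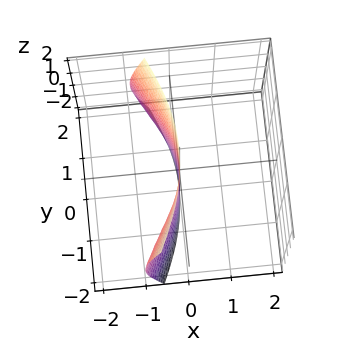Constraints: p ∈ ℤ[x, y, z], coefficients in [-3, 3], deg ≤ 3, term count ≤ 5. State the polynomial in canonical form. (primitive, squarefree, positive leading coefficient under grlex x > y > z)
2*x^3 + x*z^2 + y^2 + 3*x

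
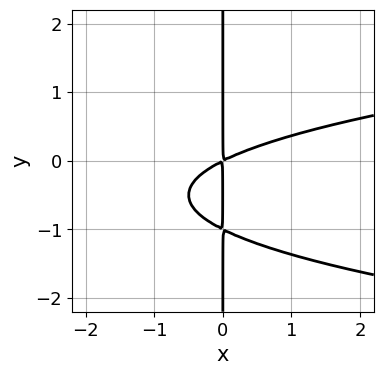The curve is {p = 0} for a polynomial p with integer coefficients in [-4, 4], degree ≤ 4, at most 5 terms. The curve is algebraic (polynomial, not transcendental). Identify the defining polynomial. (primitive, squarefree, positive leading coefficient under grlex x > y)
1. Degree: the shape is more complex than any degree-2 curve, so deg p = 3.
2. From the visible intercepts: every point of the y-axis in the box is on the curve.
3. Putting this together gives p.

2*x*y^2 - x^2 + 2*x*y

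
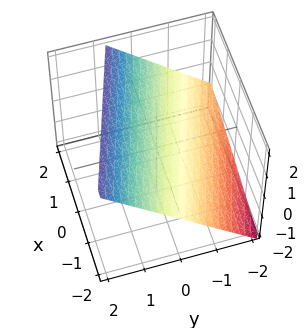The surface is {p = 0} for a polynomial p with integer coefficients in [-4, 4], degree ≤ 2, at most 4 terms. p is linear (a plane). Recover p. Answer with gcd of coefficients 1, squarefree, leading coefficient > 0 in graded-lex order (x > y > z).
x + 3*y - 3*z + 2

deg p = 1. The surface is flat (a plane).
From the visible intercepts: it meets the x-axis at x = -2 (among the integer gridlines).
These observations pin down the coefficients.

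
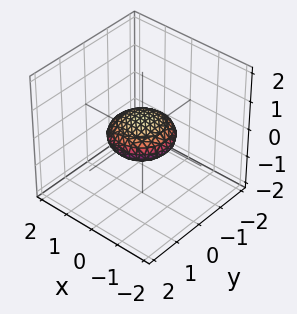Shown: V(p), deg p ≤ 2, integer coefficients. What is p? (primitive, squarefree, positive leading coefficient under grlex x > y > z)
x^2 + y^2 + 3*z^2 - 1

First, the degree is 2 — bounded and convex; a quadric.
Then, symmetries: rotational symmetry about the z-axis ⇒ p depends on x, y only through x² + y²; it's symmetric under z → −z, forcing even powers of z.
Next, observable constraints: a circular section at z = 0 has radius exactly 1; the y-axis gridline crossings are at y ∈ {-1, 1}; among the integer gridlines, it crosses the x-axis at x ∈ {-1, 1}.
Finally, these observations pin down the coefficients.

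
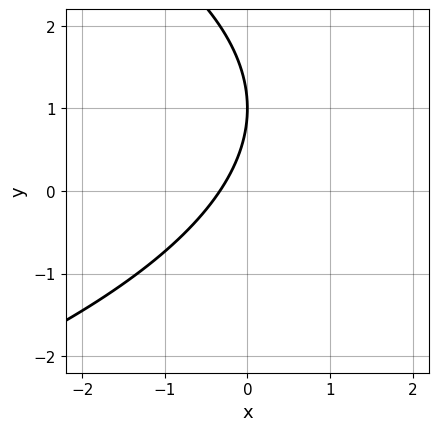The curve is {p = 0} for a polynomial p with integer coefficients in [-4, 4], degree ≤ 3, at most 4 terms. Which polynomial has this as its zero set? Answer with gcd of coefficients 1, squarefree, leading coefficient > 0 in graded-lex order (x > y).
(a) Degree: no degree-1 curve has this shape, so deg p = 2.
(b) Observable constraints: it meets the y-axis at y = 1 (among the integer gridlines).
(c) Assembling these constraints gives the stated polynomial.

y^2 + 3*x - 2*y + 1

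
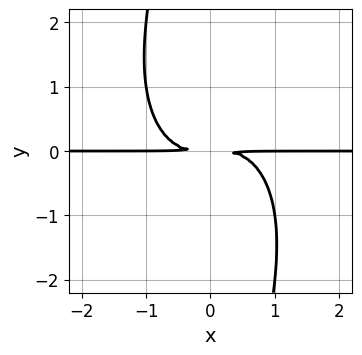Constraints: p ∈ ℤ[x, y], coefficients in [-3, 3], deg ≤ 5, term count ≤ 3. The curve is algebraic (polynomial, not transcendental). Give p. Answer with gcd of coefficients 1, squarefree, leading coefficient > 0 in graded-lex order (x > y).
2*x^3*y + x*y^3 + 3*y^2

1. The degree is 4 — the shape is more complex than any degree-3 curve.
2. Observable constraints: the visible x-axis segment lies entirely on the curve.
3. Together with the visible shape, these determine p as stated.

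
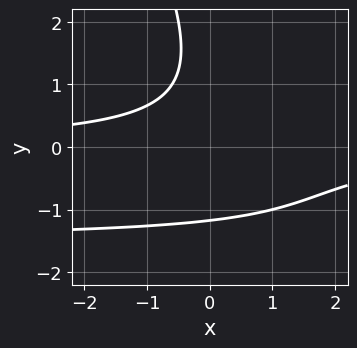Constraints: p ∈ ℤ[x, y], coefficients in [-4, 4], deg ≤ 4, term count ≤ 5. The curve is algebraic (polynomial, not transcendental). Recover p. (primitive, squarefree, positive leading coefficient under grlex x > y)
2*x*y^2 + y^3 + 3*x*y - y^2 + 3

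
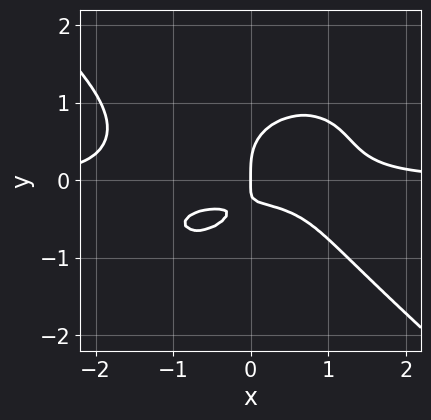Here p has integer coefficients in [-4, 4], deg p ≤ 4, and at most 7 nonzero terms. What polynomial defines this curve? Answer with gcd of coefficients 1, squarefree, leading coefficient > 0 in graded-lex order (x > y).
1. The degree is 4 — a generic line meets the curve in up to 4 points.
2. Checking where it meets the axes: it crosses the y-axis at the gridline y = 0; one x-axis crossing is at x = 0.
3. Solving for integer coefficients yields p as stated.

2*x^3*y + 3*y^4 + x^2*y - 3*x*y - x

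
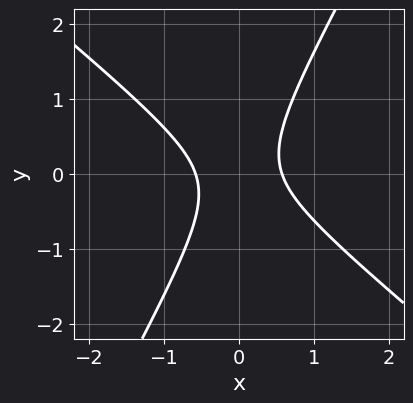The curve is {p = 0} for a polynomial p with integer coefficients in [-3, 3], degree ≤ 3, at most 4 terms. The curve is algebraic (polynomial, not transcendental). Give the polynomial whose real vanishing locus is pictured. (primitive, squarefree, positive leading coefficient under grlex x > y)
1. Degree: the shape is more complex than any degree-1 curve, so deg p = 2.
2. From the axis intercepts and sections: the curve avoids every integer y-axis point in the box.
3. Solving for integer coefficients yields p as stated.

3*x^2 + 2*x*y - 2*y^2 - 1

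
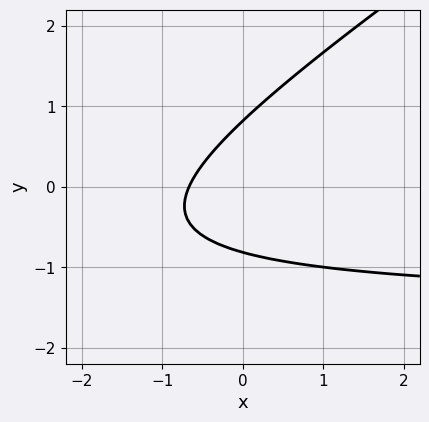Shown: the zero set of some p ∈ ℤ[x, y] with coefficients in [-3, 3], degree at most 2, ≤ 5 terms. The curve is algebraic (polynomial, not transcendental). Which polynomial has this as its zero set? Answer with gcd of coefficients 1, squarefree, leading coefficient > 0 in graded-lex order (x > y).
2*x*y - 3*y^2 + 3*x + 2

(a) deg p = 2. The shape is more complex than any degree-1 curve.
(b) The integer polynomial consistent with all of this is the stated p.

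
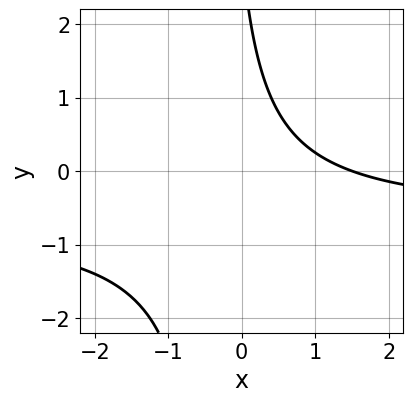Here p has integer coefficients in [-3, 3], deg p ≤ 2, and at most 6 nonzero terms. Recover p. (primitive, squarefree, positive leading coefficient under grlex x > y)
(a) deg p = 2. No degree-1 curve has this shape.
(b) Checking where it meets the axes: no y-intercept at any integer in the box.
(c) Together with the visible shape, these determine p as stated.

3*x*y + 2*x + y - 3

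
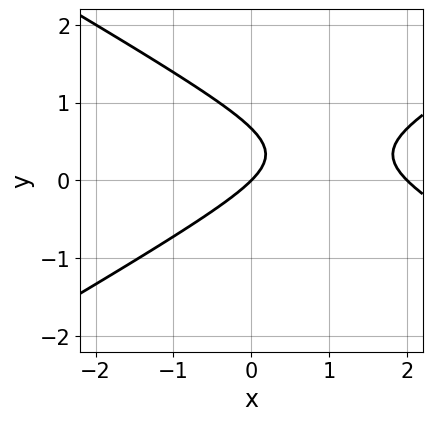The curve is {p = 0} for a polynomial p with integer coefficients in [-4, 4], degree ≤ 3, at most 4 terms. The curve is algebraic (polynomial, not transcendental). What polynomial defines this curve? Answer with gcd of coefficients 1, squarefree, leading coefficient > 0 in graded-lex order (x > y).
1. The degree is 2 — no degree-1 curve has this shape.
2. Observable constraints: it meets the y-axis at y = 0 (among the integer gridlines); among the integer gridlines, it crosses the x-axis at x ∈ {0, 2}.
3. The integer polynomial consistent with all of this is the stated p.

x^2 - 3*y^2 - 2*x + 2*y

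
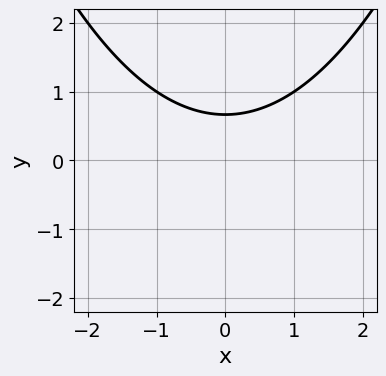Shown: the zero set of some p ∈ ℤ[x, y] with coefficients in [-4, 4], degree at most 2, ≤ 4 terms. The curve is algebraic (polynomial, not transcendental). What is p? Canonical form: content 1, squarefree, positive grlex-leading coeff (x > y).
1. The degree is 2 — a generic line meets the curve in up to 2 points.
2. Symmetries: the x ↦ −x reflection is a symmetry, so x appears only in even powers.
3. From the visible intercepts: no x-intercept at any integer in the box.
4. These observations pin down the coefficients.

x^2 - 3*y + 2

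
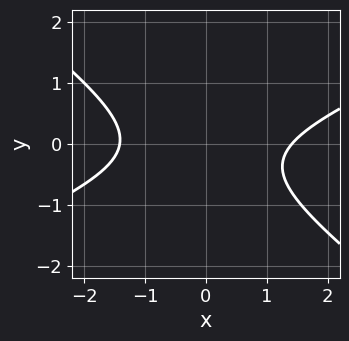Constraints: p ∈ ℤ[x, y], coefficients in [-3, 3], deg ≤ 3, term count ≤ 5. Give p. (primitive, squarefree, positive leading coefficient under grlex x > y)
x^2 - x*y - 3*y^2 - y - 2

deg p = 2.
Observable constraints: it misses every integer gridline on the y-axis.
Together with the visible shape, these determine p as stated.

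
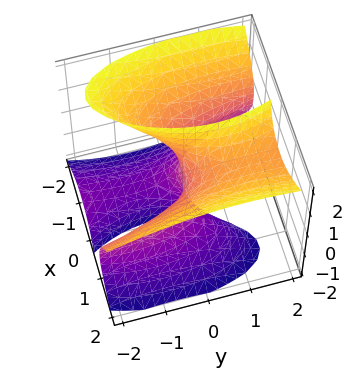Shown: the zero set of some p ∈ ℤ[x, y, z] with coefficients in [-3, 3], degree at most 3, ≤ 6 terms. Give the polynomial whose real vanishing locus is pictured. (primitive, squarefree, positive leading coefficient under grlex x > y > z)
3*x^3 - 3*x*z^2 - y^2*z - x*z + 3*y

First, the degree is 3 — the shape is more complex than any degree-2 surface.
Then, reading off the gridlines: the visible z-axis segment lies entirely on the surface; it meets the x-axis at x = 0 (among the integer gridlines).
Finally, the integer polynomial consistent with all of this is the stated p.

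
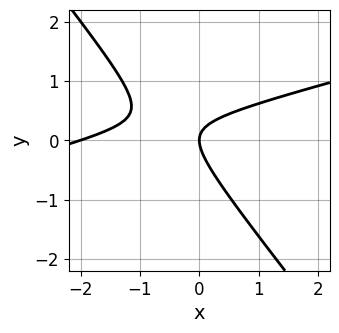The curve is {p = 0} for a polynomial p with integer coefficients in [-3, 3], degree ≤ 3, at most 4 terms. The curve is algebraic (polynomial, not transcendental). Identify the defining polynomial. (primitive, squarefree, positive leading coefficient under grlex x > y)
x^2 - 3*x*y - 3*y^2 + 2*x

(a) The degree is 2 — no degree-1 curve has this shape.
(b) Reading off the gridlines: among the integer gridlines, it crosses the x-axis at x ∈ {-2, 0}; it crosses the y-axis at the gridline y = 0.
(c) The integer polynomial consistent with all of this is the stated p.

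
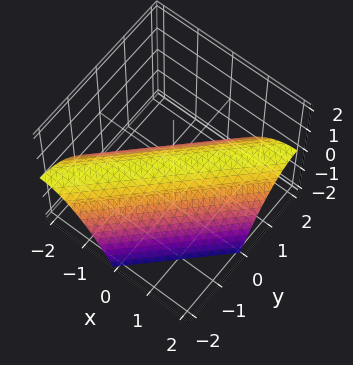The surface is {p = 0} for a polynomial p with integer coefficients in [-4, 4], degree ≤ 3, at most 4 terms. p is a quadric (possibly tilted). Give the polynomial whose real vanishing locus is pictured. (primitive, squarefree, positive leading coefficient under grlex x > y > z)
x^2 - 2*x*y + y^2 + 2*z

First, degree: the shape is more complex than any degree-1 surface, so deg p = 2.
Then, from the axis intercepts and sections: it crosses the x-axis at the gridline x = 0; it crosses the y-axis at the gridline y = 0.
Finally, together with the visible shape, these determine p as stated.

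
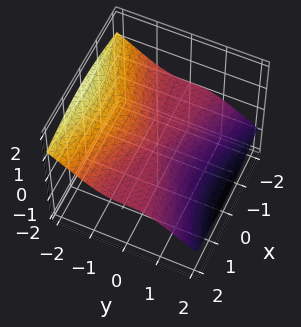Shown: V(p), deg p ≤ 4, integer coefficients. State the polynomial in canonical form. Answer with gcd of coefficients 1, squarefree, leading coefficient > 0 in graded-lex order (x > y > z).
Degree: a generic line meets the surface in up to 3 points, so deg p = 3.
Against the integer gridlines: the visible x-axis segment lies entirely on the surface; it meets the y-axis at y = 0 (among the integer gridlines); the visible z-axis segment lies entirely on the surface.
These observations pin down the coefficients.

x^2*z + 2*y^3 + 3*y^2*z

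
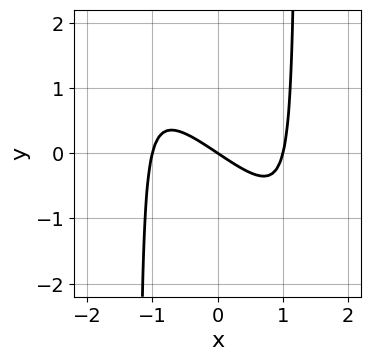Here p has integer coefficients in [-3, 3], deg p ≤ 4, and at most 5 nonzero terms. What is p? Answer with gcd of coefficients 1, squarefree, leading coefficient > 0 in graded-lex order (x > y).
2*x^3 + 2*x^2*y - 2*x - 3*y

deg p = 3. No degree-2 curve has this shape.
Observable constraints: it meets the y-axis at y = 0 (among the integer gridlines); among the integer gridlines, it crosses the x-axis at x ∈ {-1, 0, 1}.
Assembling these constraints gives the stated polynomial.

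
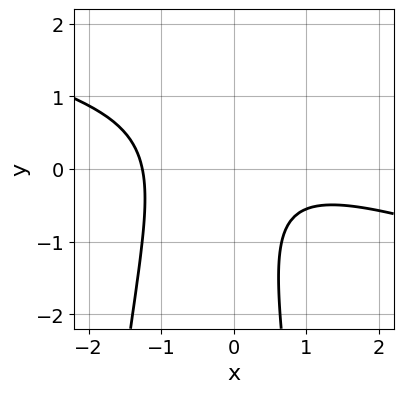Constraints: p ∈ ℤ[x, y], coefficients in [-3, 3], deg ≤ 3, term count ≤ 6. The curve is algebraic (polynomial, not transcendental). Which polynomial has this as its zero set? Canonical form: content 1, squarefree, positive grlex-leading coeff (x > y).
First, degree: a generic line meets the curve in up to 3 points, so deg p = 3.
Then, checking where it meets the axes: the curve avoids every integer y-axis point in the box.
Finally, fitting integer coefficients to these (and the overall shape) gives p.

x^3 + 3*x^2*y + 3*x*y + y^2 + 2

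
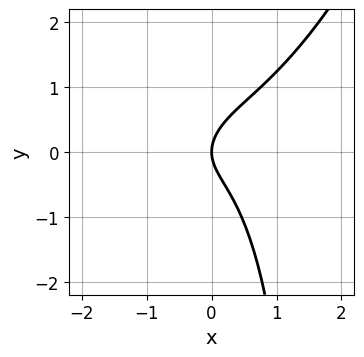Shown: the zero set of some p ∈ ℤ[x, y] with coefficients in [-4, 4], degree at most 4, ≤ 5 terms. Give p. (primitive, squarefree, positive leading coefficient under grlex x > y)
2*x^3 - 2*x^2*y + x*y^2 - 2*y^2 + 2*x

1. deg p = 3. A generic line meets the curve in up to 3 points.
2. From the axis intercepts and sections: it meets the y-axis at y = 0 (among the integer gridlines); it crosses the x-axis at the gridline x = 0.
3. Solving for integer coefficients yields p as stated.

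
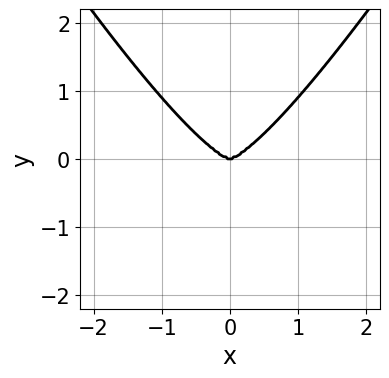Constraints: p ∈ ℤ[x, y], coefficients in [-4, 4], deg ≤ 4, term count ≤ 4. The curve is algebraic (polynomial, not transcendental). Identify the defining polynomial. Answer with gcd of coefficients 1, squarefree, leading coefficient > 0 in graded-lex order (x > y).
3*x^4 - x^2*y^2 - 3*y^3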